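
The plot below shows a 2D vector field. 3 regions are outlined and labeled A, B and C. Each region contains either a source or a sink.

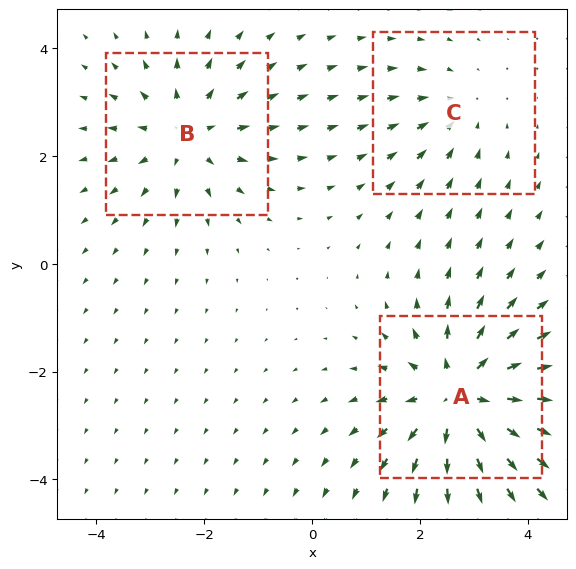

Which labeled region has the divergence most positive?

Divergence at each region's feature centre — A: about +5, B: about +3, C: about -2. Region A is most positive.

A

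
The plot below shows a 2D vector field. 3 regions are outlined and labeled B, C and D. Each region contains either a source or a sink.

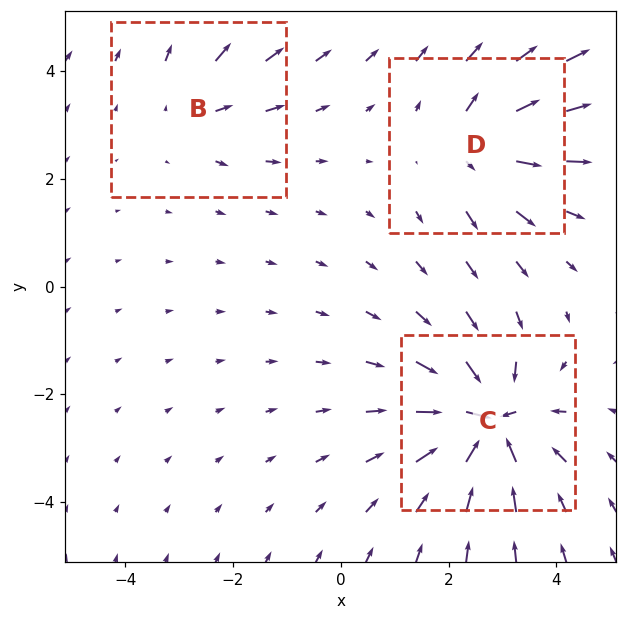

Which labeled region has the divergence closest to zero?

B

Divergence at each region's feature centre — B: about +2, C: about -6, D: about +4. Region B is closest to zero.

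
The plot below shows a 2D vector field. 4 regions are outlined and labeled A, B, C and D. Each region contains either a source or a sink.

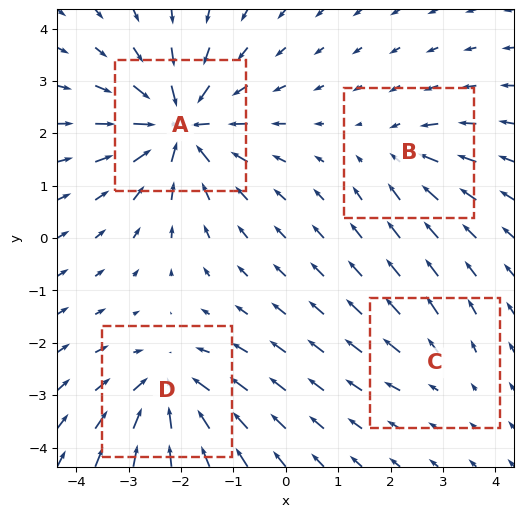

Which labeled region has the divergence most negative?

Divergence at each region's feature centre — A: about -8, B: about -3, C: about +2, D: about -6. Region A is most negative.

A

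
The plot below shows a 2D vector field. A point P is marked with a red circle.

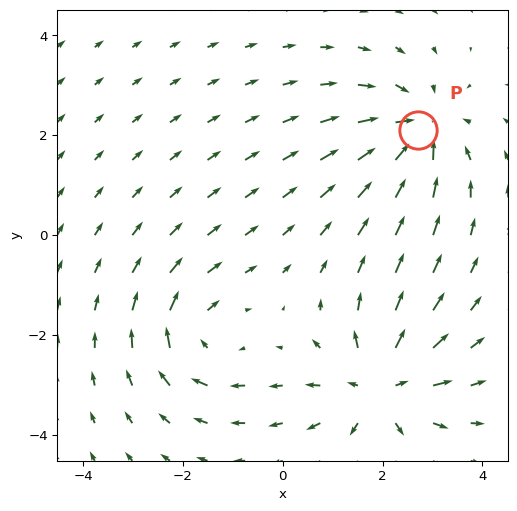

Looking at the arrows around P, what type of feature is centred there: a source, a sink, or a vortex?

sink

At P (2.7, 2.1) the arrows converge inward. Divergence about -5, curl ≈0 — negative divergence with near-zero curl is a sink.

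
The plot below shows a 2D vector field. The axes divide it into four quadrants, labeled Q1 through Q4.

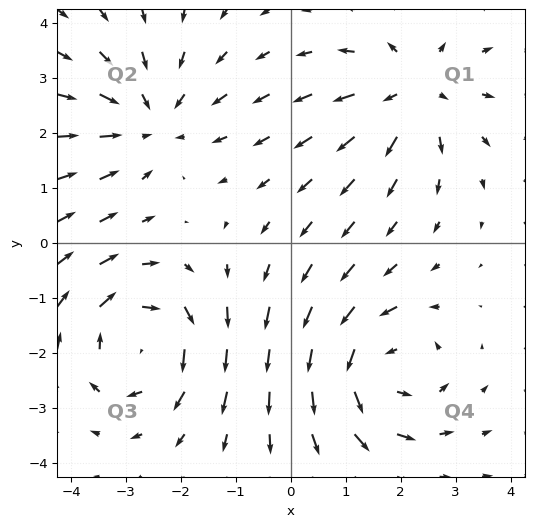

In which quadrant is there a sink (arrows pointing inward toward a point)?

Q2

The sink sits at approximately (-2.5, 2.2), which lies in quadrant Q2. The divergence there is about -3, negative as expected for a sink.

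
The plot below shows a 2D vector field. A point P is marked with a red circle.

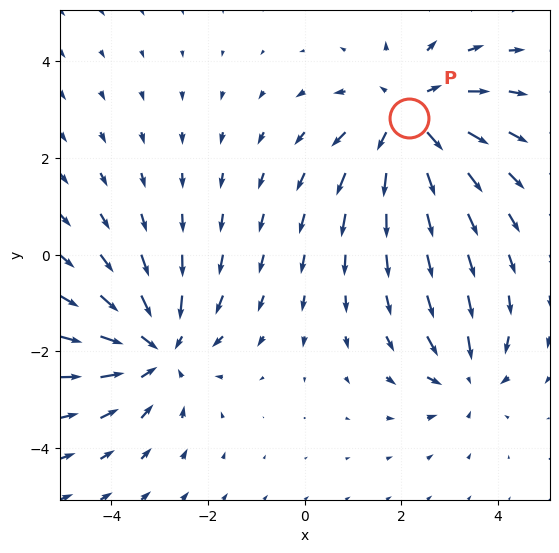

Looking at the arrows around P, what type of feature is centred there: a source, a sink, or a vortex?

At P (2.2, 2.8) the arrows spread outward. Divergence about +4, curl ≈0 — positive divergence with near-zero curl is a source.

source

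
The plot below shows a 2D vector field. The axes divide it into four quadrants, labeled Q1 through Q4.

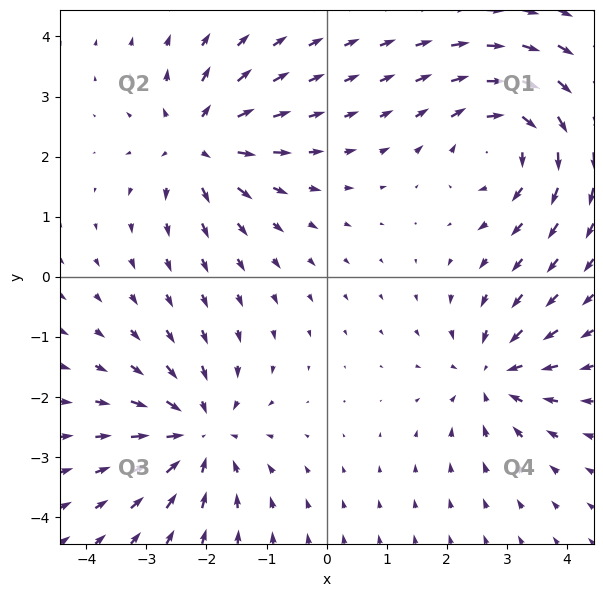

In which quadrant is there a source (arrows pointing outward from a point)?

The source sits at approximately (-2.1, 2.2), which lies in quadrant Q2. The divergence there is about +5, positive as expected for a source.

Q2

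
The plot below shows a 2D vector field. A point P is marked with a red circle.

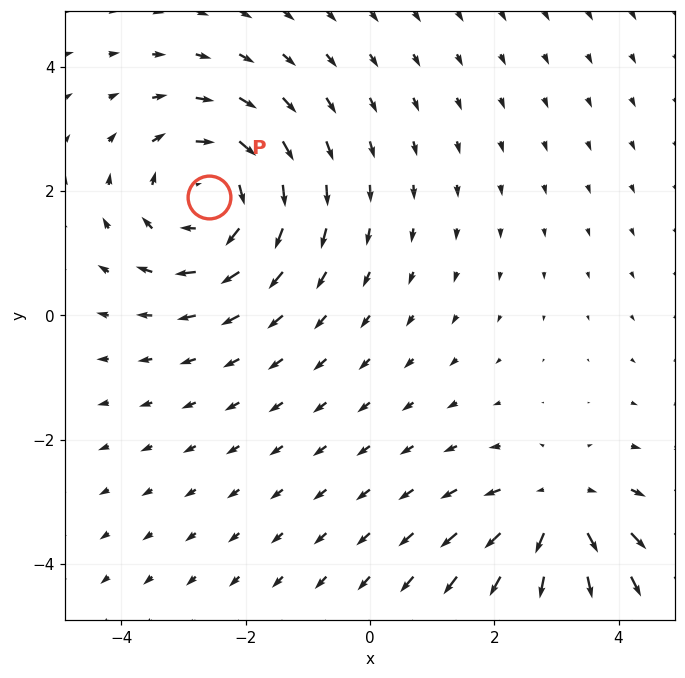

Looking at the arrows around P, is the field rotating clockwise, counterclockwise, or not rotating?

clockwise

Near P at (-2.6, 1.9) the arrows circulate clockwise. The curl (z-component) there is about -3; negative curl means clockwise rotation.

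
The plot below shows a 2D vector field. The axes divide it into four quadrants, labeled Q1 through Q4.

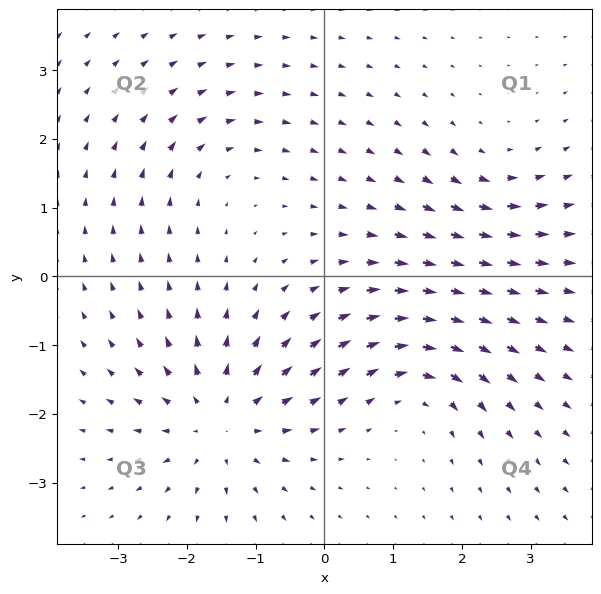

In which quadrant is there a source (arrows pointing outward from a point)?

Q3

The source sits at approximately (-1.5, -2.1), which lies in quadrant Q3. The divergence there is about +5, positive as expected for a source.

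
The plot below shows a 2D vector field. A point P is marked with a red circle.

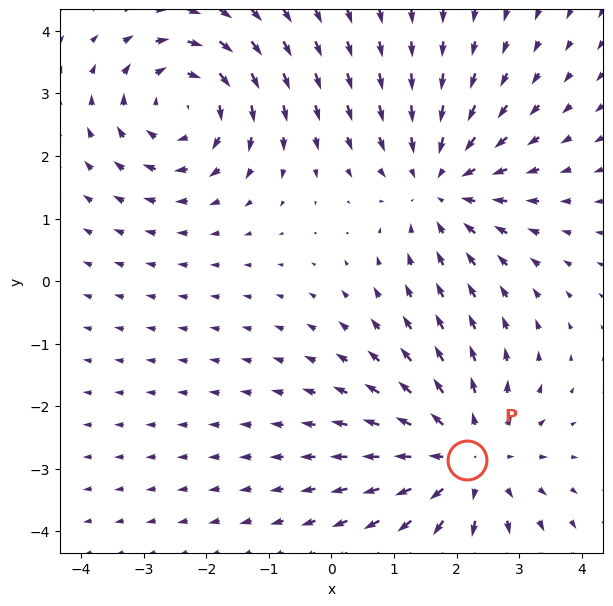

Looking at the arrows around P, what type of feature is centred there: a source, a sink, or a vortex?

source

At P (2.2, -2.9) the arrows spread outward. Divergence about +4, curl ≈0 — positive divergence with near-zero curl is a source.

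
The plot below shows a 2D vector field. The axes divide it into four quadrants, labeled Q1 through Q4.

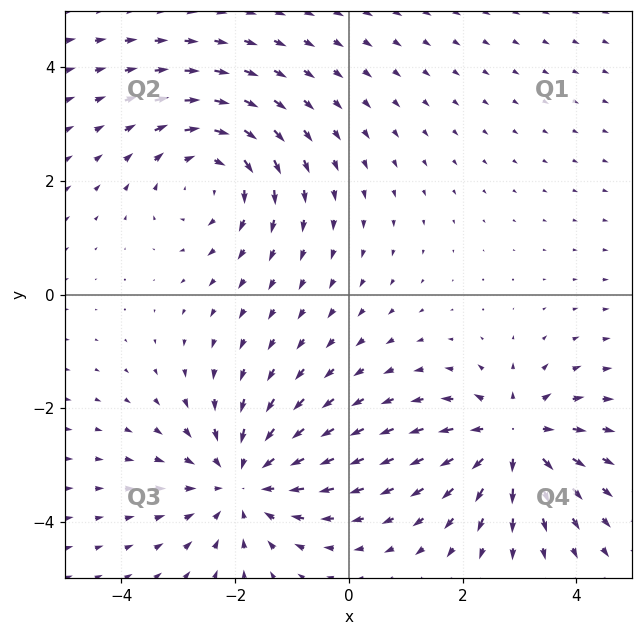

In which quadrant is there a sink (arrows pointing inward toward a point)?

Q3

The sink sits at approximately (-1.9, -3.3), which lies in quadrant Q3. The divergence there is about -3, negative as expected for a sink.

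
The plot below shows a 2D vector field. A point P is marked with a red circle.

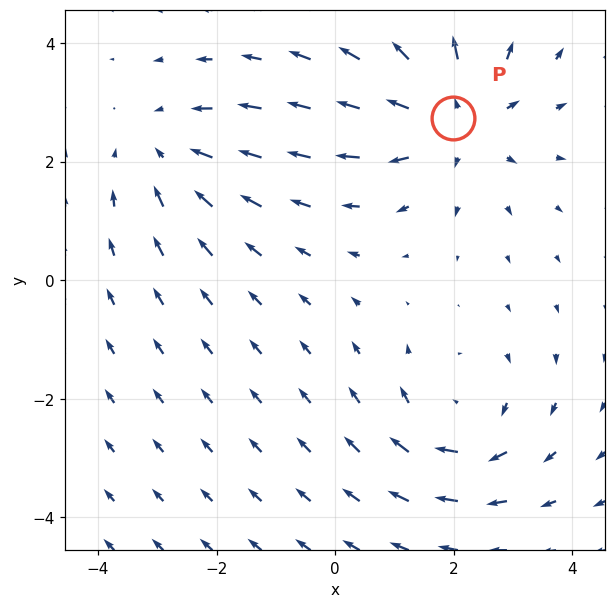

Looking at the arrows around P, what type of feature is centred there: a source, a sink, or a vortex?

source

At P (2.0, 2.7) the arrows spread outward. Divergence about +4, curl ≈0 — positive divergence with near-zero curl is a source.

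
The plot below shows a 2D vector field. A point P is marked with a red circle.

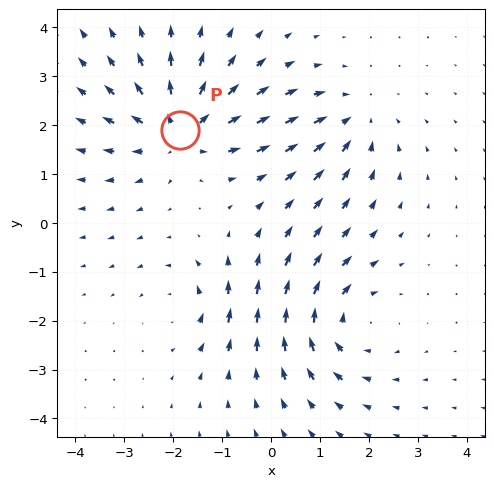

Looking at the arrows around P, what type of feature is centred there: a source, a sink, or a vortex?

At P (-1.9, 1.9) the arrows spread outward. Divergence about +5, curl ≈0 — positive divergence with near-zero curl is a source.

source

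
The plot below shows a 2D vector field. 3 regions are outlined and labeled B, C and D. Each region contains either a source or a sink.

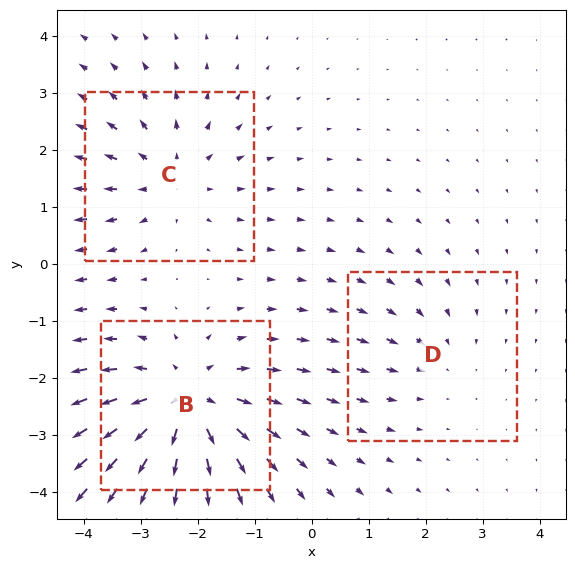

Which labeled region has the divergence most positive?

Divergence at each region's feature centre — B: about +4, C: about +3, D: about -2. Region B is most positive.

B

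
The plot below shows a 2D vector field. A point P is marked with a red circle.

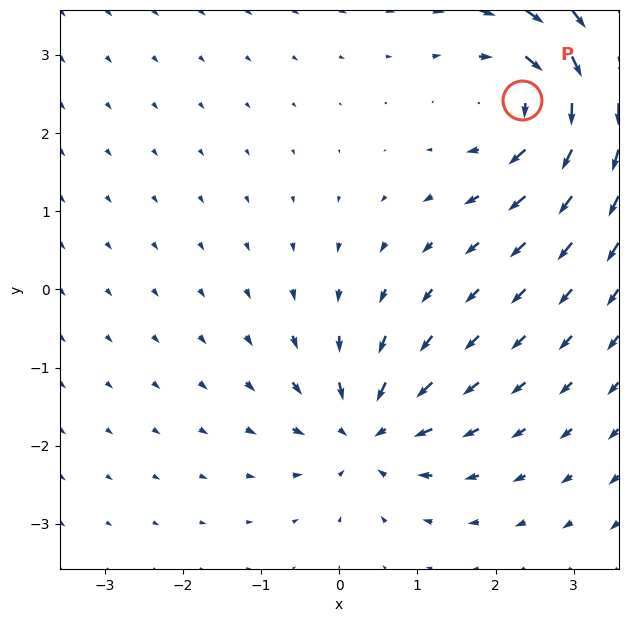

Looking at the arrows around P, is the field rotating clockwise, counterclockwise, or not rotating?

clockwise

Near P at (2.3, 2.4) the arrows circulate clockwise. The curl (z-component) there is about -5; negative curl means clockwise rotation.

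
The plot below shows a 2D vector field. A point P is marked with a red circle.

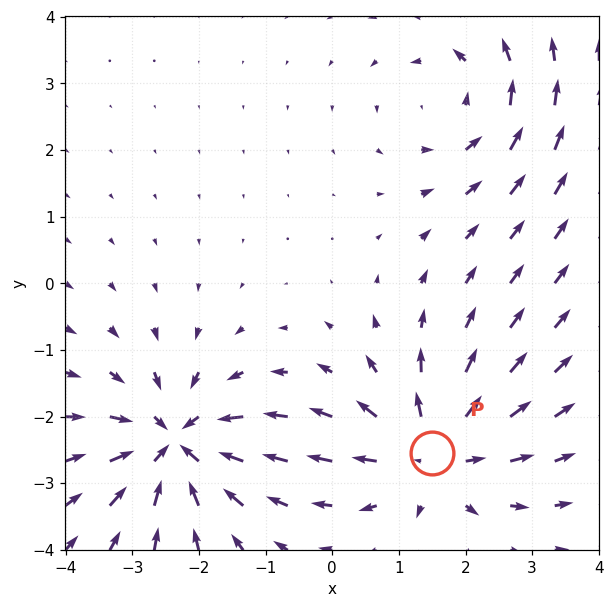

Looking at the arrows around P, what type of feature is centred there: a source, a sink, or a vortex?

At P (1.5, -2.5) the arrows spread outward. Divergence about +5, curl ≈0 — positive divergence with near-zero curl is a source.

source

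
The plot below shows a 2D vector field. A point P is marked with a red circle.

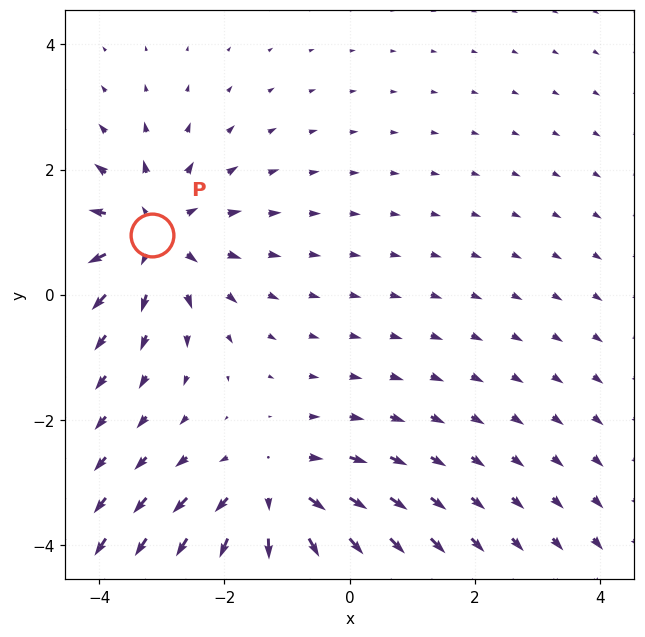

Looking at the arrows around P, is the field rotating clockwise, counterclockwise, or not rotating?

not rotating

Near P at (-3.2, 1.0) the arrows show no circulation. The curl there is ≈0.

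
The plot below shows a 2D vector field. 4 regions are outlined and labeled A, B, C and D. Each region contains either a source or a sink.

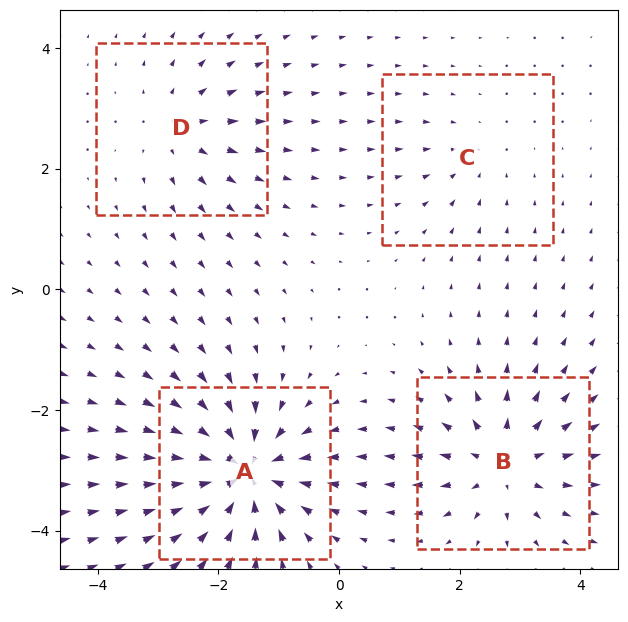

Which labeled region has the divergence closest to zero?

Divergence at each region's feature centre — A: about -9, B: about +6, C: about -2, D: about +4. Region C is closest to zero.

C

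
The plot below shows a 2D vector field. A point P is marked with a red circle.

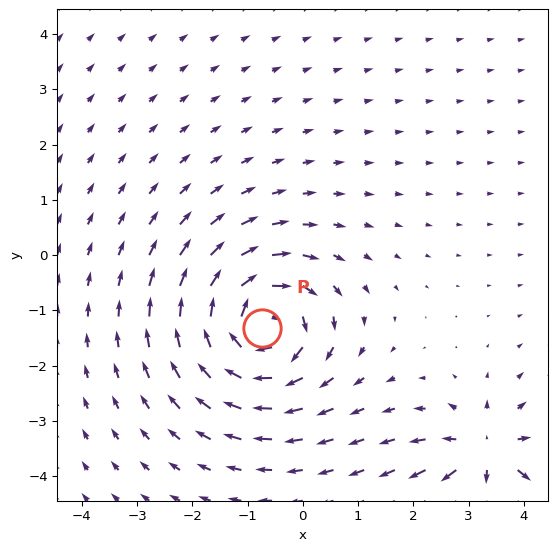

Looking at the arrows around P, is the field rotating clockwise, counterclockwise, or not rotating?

clockwise

Near P at (-0.7, -1.3) the arrows circulate clockwise. The curl (z-component) there is about -6; negative curl means clockwise rotation.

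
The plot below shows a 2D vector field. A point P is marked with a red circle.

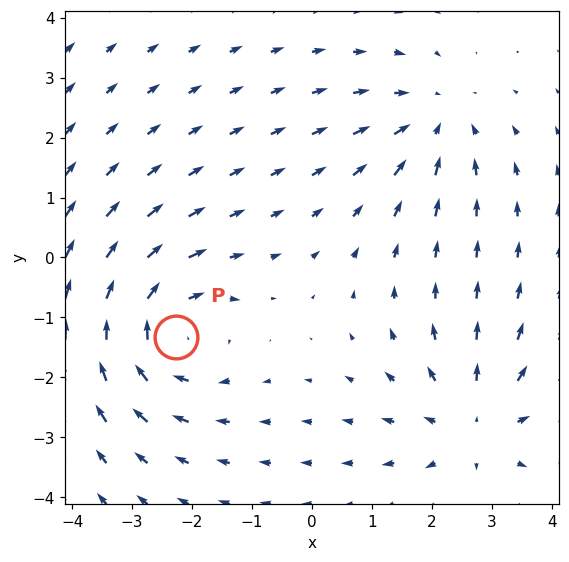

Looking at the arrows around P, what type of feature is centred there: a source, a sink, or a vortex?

vortex

At P (-2.3, -1.3) the arrows circulate clockwise. Divergence ≈0, curl about -4 — near-zero divergence with nonzero curl is a vortex.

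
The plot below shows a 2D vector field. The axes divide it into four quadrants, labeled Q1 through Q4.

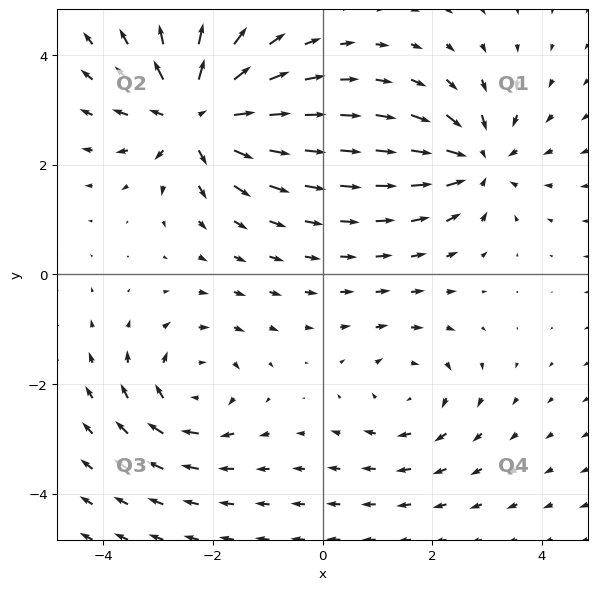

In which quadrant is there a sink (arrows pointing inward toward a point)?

Q1

The sink sits at approximately (2.8, 2.1), which lies in quadrant Q1. The divergence there is about -4, negative as expected for a sink.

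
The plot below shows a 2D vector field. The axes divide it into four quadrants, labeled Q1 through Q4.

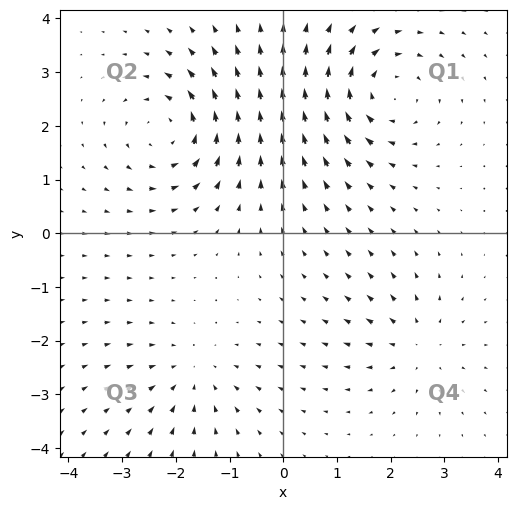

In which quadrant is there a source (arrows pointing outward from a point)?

Q4

The source sits at approximately (2.5, -2.1), which lies in quadrant Q4. The divergence there is about +3, positive as expected for a source.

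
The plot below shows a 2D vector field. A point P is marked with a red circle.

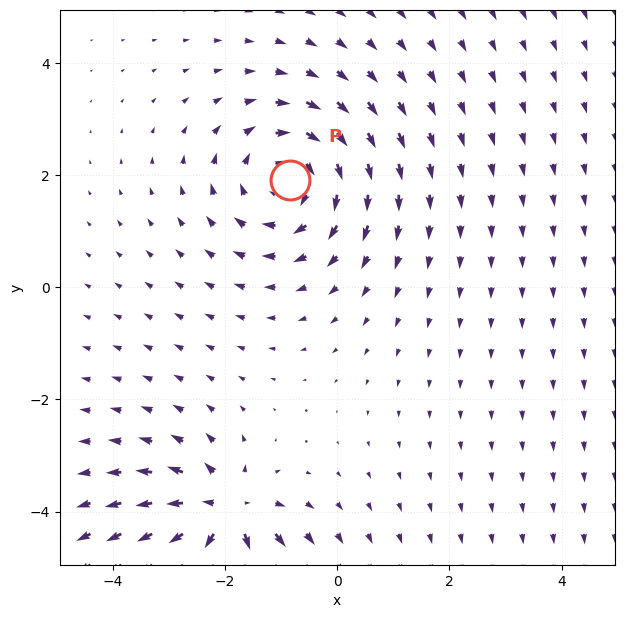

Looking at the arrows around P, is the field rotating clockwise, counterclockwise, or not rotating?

Near P at (-0.8, 1.9) the arrows circulate clockwise. The curl (z-component) there is about -4; negative curl means clockwise rotation.

clockwise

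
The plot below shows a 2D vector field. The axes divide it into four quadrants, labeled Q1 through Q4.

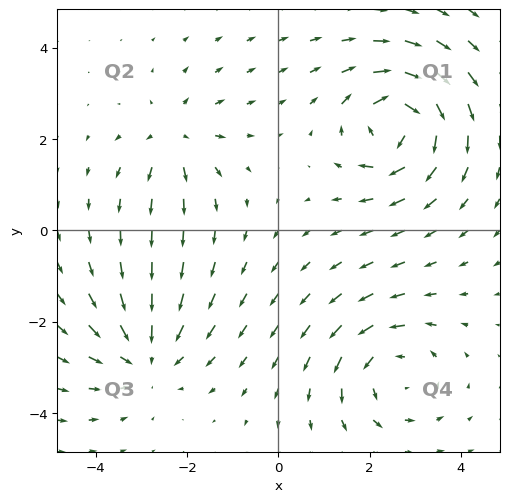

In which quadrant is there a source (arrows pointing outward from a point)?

The source sits at approximately (-2.3, 2.0), which lies in quadrant Q2. The divergence there is about +3, positive as expected for a source.

Q2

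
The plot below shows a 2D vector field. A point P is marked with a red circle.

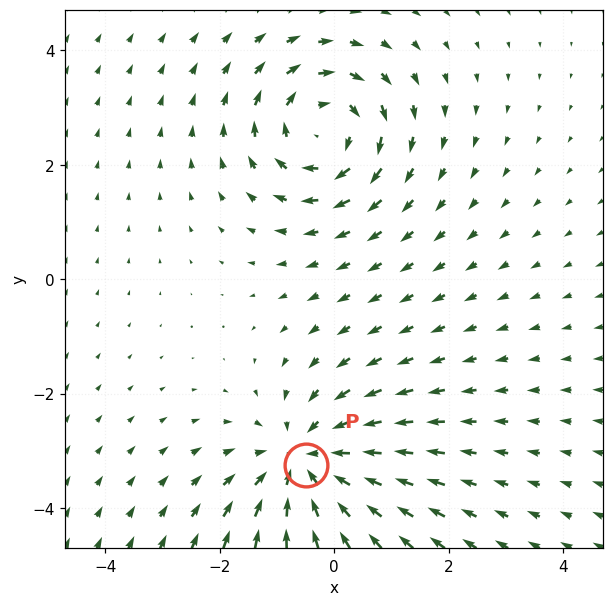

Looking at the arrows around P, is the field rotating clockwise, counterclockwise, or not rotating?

not rotating

Near P at (-0.5, -3.2) the arrows show no circulation. The curl there is ≈0.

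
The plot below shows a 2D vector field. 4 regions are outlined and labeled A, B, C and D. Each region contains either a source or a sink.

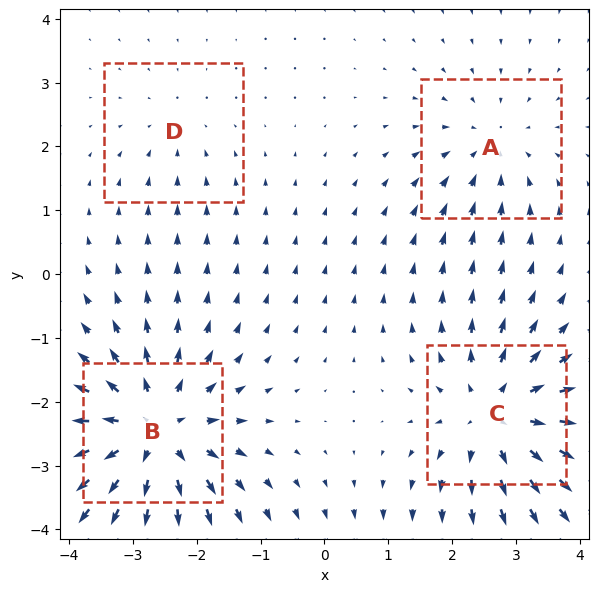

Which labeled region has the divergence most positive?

Divergence at each region's feature centre — A: about -3, B: about +7, C: about +5, D: about -2. Region B is most positive.

B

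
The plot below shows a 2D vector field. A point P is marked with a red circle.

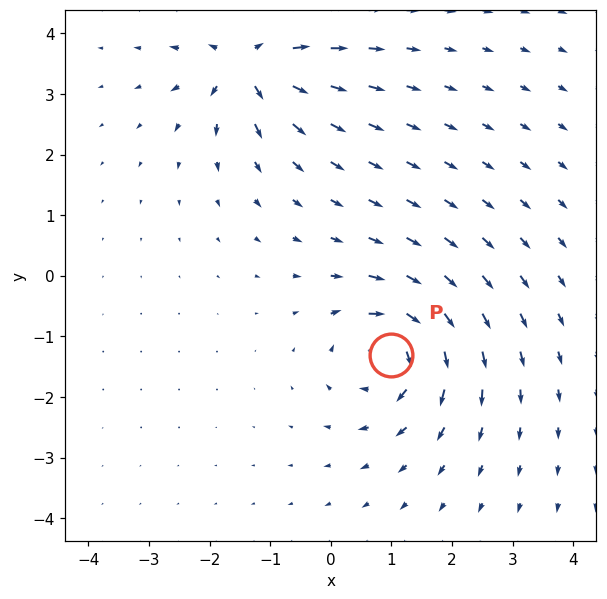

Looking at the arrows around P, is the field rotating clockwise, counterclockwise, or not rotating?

clockwise

Near P at (1.0, -1.3) the arrows circulate clockwise. The curl (z-component) there is about -7; negative curl means clockwise rotation.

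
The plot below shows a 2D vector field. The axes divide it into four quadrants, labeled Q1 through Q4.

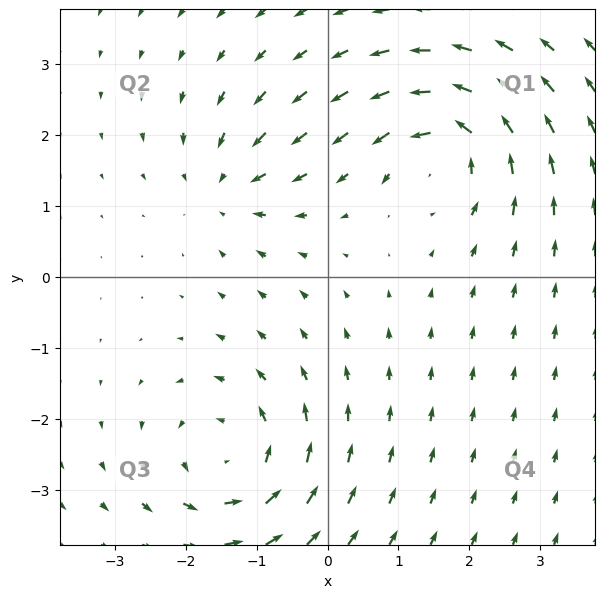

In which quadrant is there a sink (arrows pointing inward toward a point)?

The sink sits at approximately (-1.4, 1.3), which lies in quadrant Q2. The divergence there is about -4, negative as expected for a sink.

Q2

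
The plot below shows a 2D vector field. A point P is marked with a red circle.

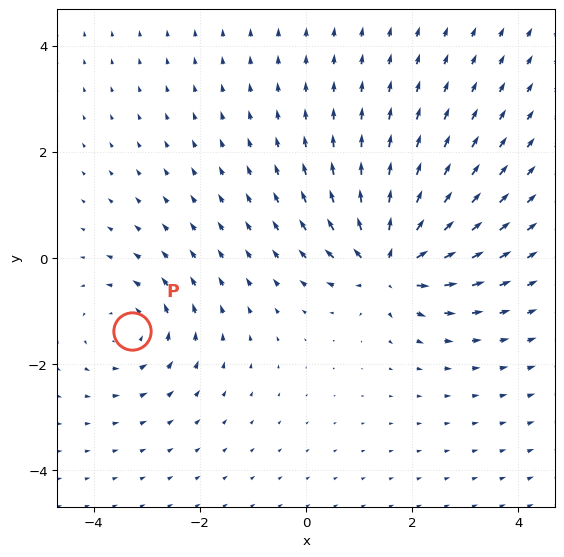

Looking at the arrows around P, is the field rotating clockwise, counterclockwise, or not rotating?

Near P at (-3.3, -1.4) the arrows circulate counterclockwise. The curl (z-component) there is about +4; positive curl means counterclockwise rotation.

counterclockwise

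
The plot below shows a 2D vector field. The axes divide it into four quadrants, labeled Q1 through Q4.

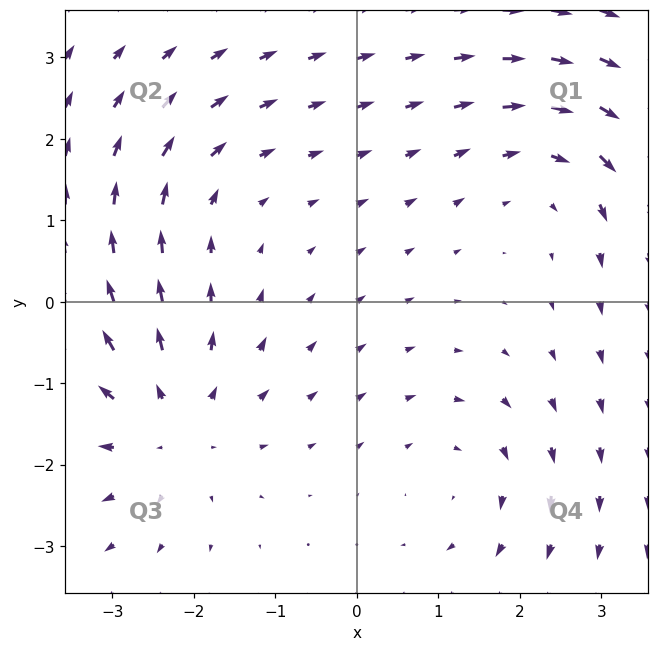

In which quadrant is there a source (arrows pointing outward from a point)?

Q3

The source sits at approximately (-2.3, -1.5), which lies in quadrant Q3. The divergence there is about +4, positive as expected for a source.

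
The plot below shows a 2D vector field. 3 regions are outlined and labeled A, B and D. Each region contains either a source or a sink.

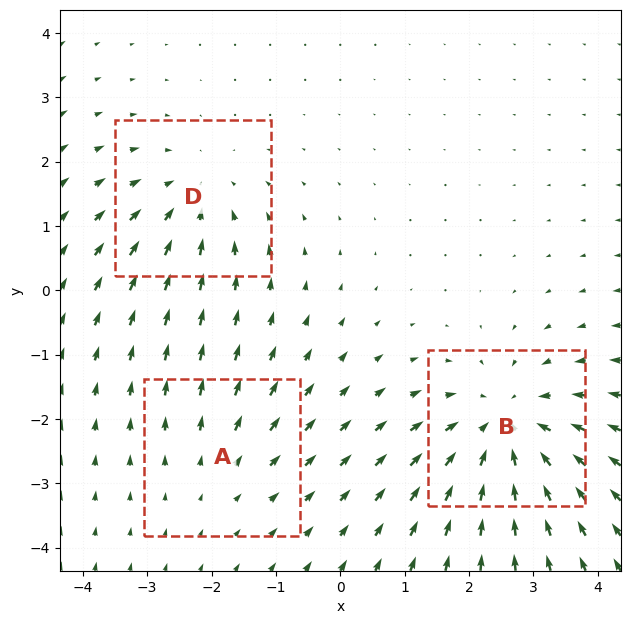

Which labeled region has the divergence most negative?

B

Divergence at each region's feature centre — A: about +2, B: about -4, D: about -3. Region B is most negative.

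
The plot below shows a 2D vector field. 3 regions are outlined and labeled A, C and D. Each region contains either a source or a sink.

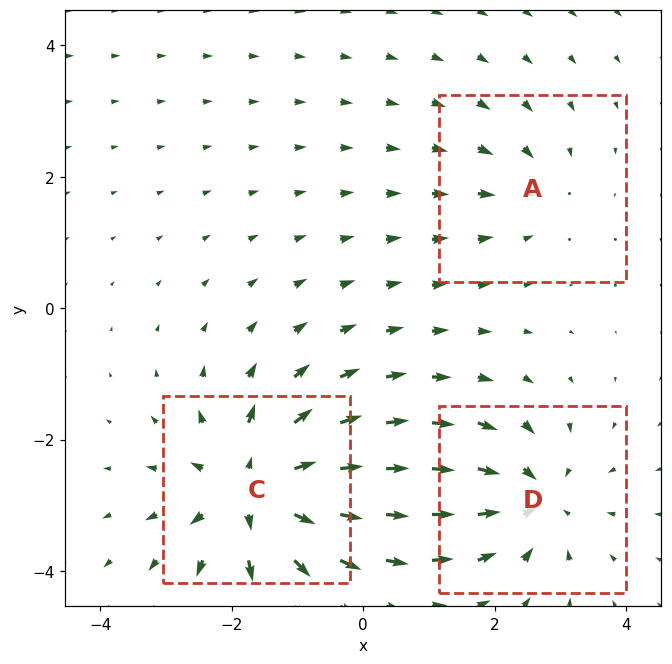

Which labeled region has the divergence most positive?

Divergence at each region's feature centre — A: about -2, C: about +6, D: about -4. Region C is most positive.

C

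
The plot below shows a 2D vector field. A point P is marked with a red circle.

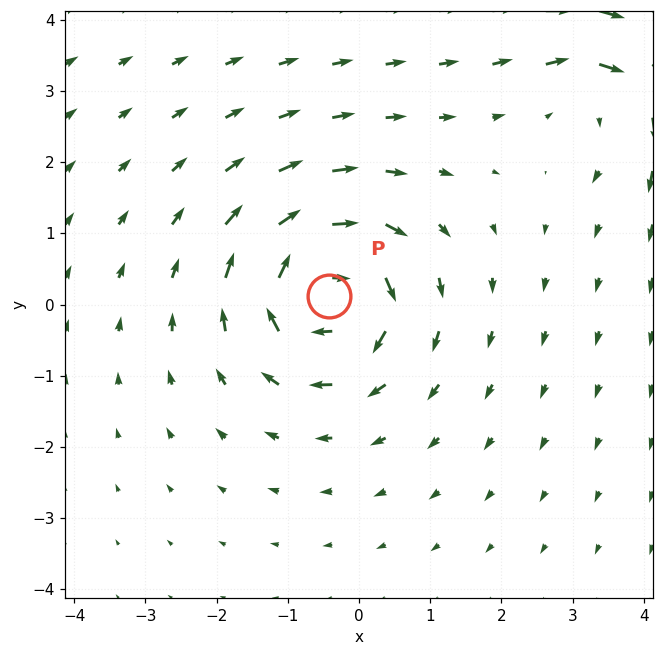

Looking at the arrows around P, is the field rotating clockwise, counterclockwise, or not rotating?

clockwise

Near P at (-0.4, 0.1) the arrows circulate clockwise. The curl (z-component) there is about -6; negative curl means clockwise rotation.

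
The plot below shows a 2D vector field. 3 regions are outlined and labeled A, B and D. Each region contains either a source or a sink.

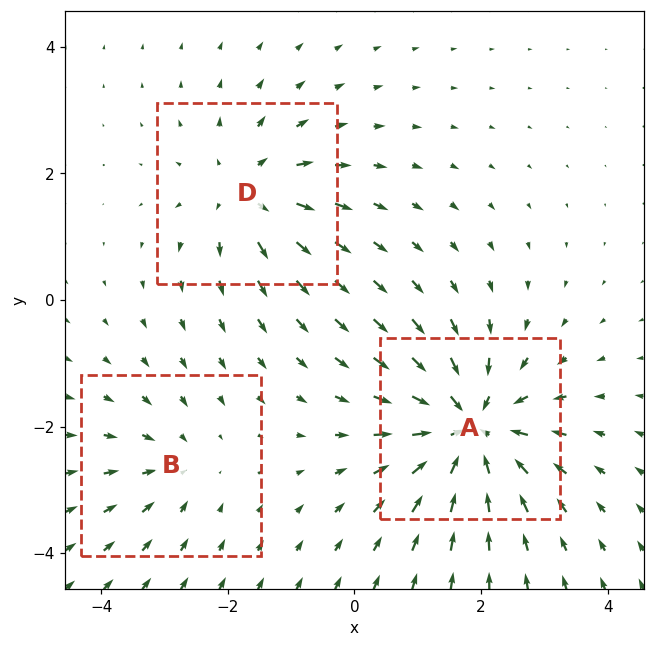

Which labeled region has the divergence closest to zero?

B

Divergence at each region's feature centre — A: about -5, B: about -2, D: about +3. Region B is closest to zero.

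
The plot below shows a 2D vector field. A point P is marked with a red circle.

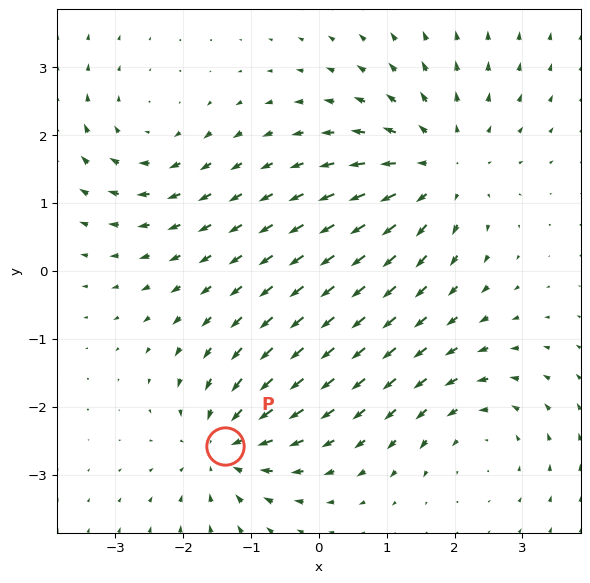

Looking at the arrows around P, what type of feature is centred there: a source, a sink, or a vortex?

At P (-1.4, -2.6) the arrows converge inward. Divergence about -4, curl ≈0 — negative divergence with near-zero curl is a sink.

sink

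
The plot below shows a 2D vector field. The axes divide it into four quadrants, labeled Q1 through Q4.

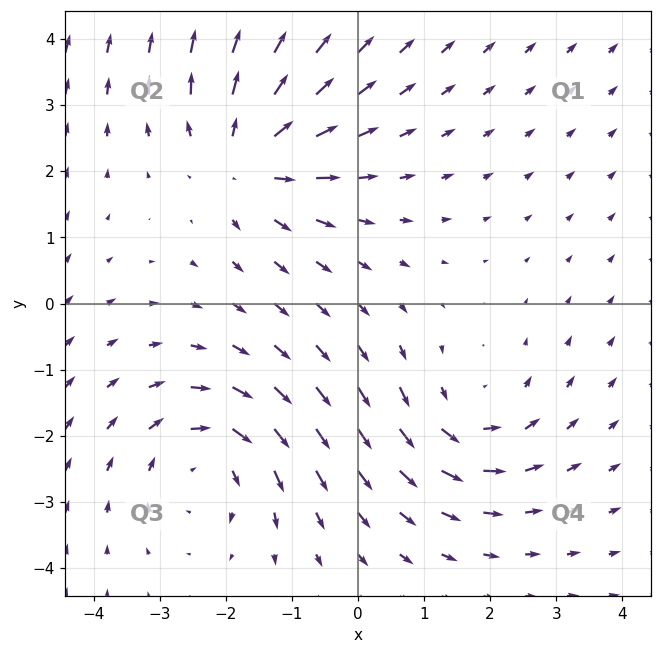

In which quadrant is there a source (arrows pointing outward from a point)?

The source sits at approximately (-1.7, 2.2), which lies in quadrant Q2. The divergence there is about +3, positive as expected for a source.

Q2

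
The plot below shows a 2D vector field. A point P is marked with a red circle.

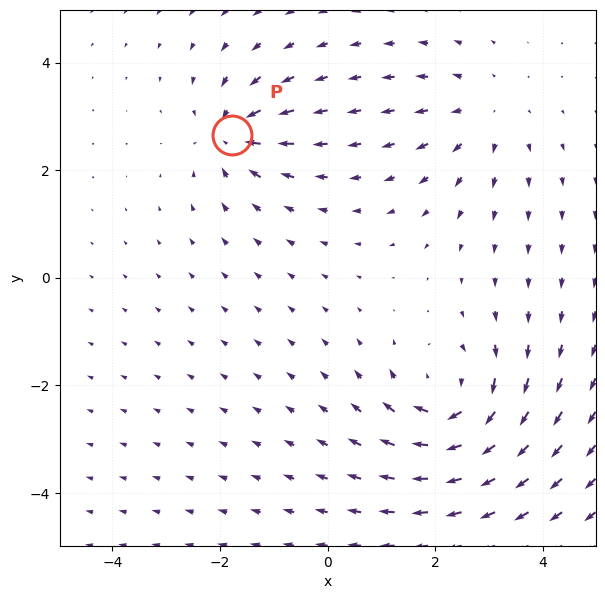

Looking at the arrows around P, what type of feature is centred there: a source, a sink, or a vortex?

sink

At P (-1.8, 2.6) the arrows converge inward. Divergence about -4, curl ≈0 — negative divergence with near-zero curl is a sink.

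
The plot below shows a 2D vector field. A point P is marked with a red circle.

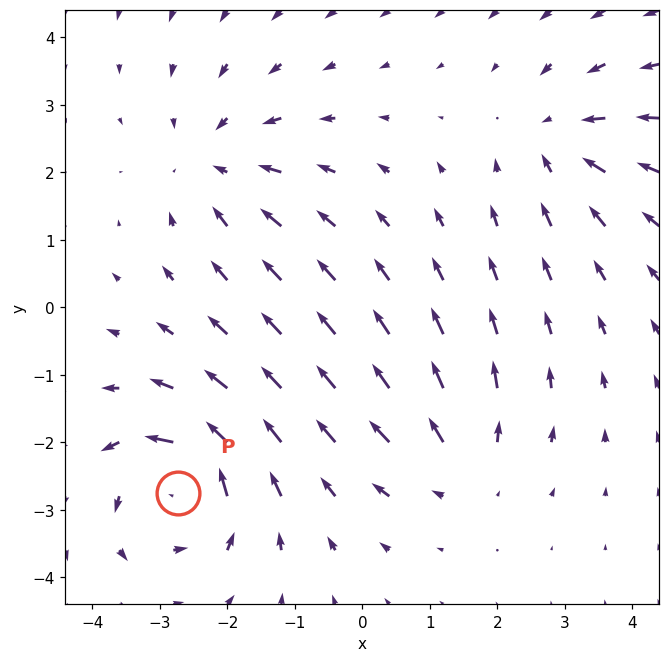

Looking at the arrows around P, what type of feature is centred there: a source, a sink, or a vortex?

vortex

At P (-2.7, -2.8) the arrows circulate counterclockwise. Divergence ≈0, curl about +6 — near-zero divergence with nonzero curl is a vortex.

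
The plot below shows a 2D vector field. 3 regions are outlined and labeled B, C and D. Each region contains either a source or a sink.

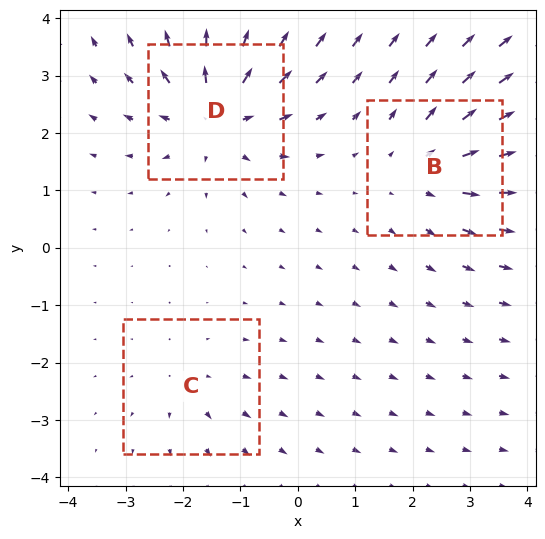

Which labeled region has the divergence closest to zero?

Divergence at each region's feature centre — B: about +4, C: about +2, D: about +5. Region C is closest to zero.

C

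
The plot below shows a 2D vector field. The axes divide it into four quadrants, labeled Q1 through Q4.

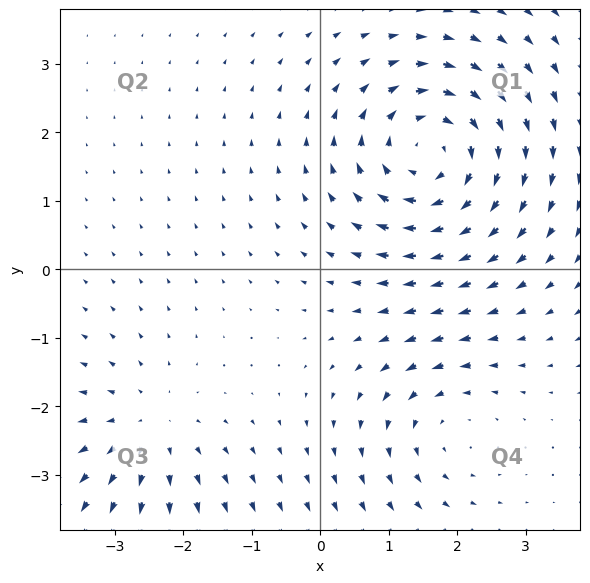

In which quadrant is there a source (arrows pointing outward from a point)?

The source sits at approximately (-2.5, -2.3), which lies in quadrant Q3. The divergence there is about +3, positive as expected for a source.

Q3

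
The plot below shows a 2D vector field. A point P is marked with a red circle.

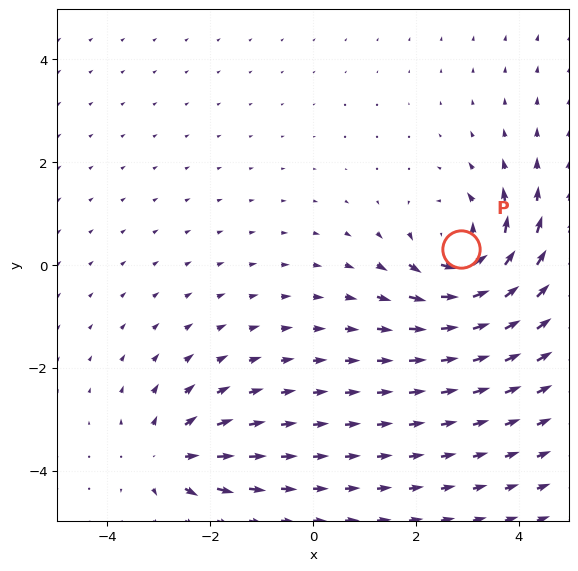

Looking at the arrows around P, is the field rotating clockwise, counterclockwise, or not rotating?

counterclockwise

Near P at (2.9, 0.3) the arrows circulate counterclockwise. The curl (z-component) there is about +4; positive curl means counterclockwise rotation.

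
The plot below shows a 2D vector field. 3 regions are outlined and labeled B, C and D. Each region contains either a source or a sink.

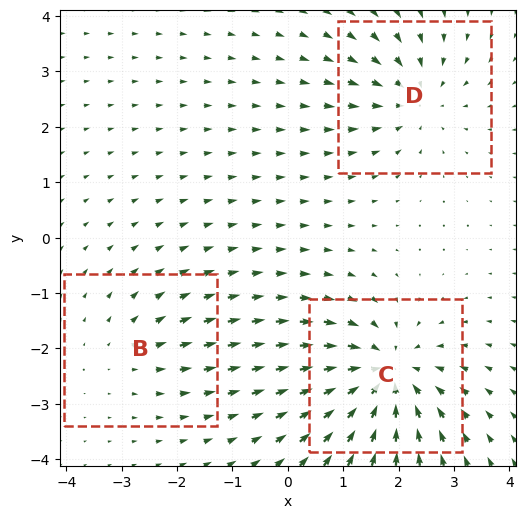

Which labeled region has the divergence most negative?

Divergence at each region's feature centre — B: about +2, C: about -5, D: about -3. Region C is most negative.

C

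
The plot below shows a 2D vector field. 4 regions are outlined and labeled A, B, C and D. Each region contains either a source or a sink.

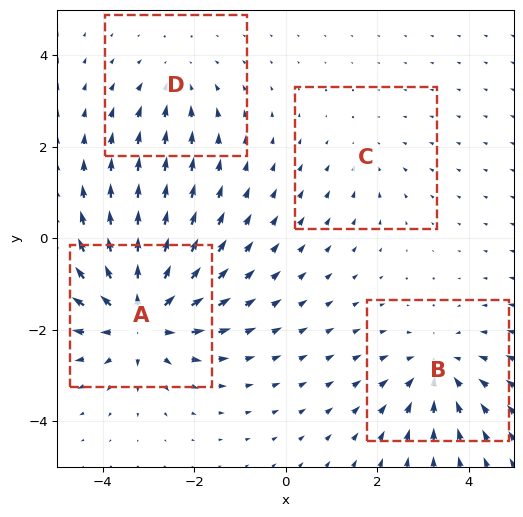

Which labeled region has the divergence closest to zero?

Divergence at each region's feature centre — A: about +7, B: about -4, C: about -2, D: about -3. Region C is closest to zero.

C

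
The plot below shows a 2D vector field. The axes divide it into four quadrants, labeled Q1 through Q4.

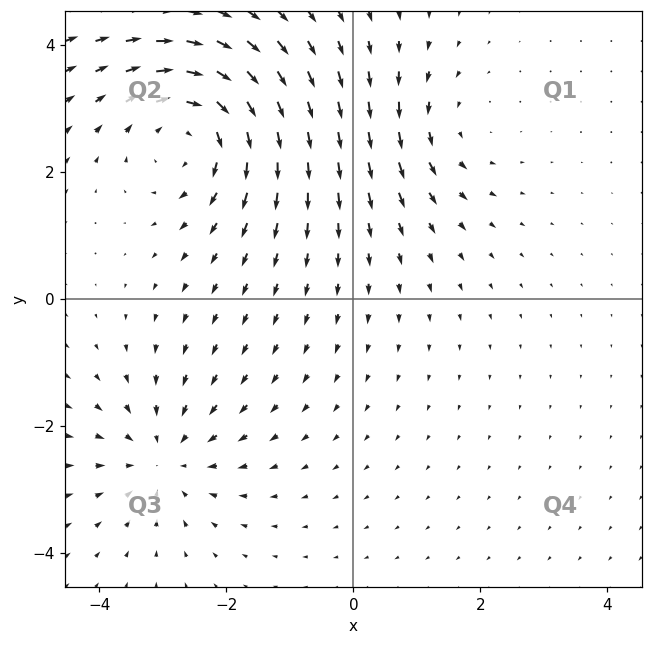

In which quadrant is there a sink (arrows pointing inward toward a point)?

The sink sits at approximately (-3.0, -2.5), which lies in quadrant Q3. The divergence there is about -3, negative as expected for a sink.

Q3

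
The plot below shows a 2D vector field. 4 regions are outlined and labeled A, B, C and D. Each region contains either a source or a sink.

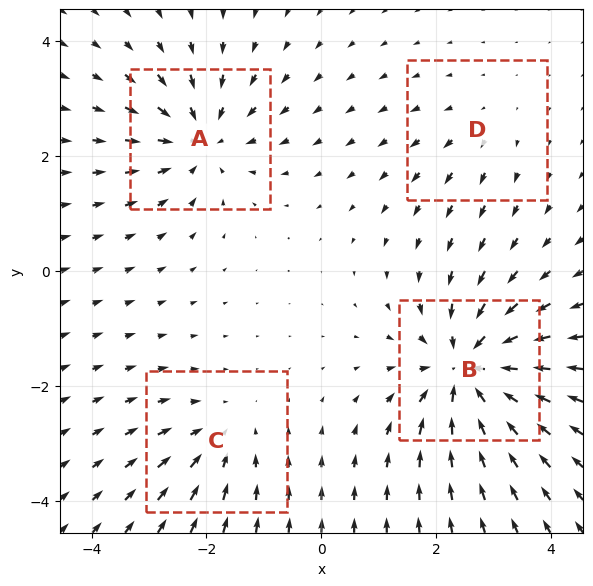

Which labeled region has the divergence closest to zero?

Divergence at each region's feature centre — A: about -5, B: about -7, C: about -3, D: about +2. Region D is closest to zero.

D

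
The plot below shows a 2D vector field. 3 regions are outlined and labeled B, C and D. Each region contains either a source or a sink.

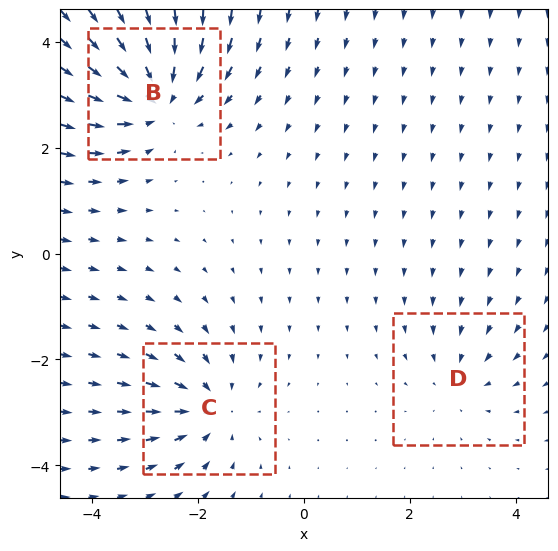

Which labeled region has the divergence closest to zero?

Divergence at each region's feature centre — B: about -5, C: about -3, D: about -2. Region D is closest to zero.

D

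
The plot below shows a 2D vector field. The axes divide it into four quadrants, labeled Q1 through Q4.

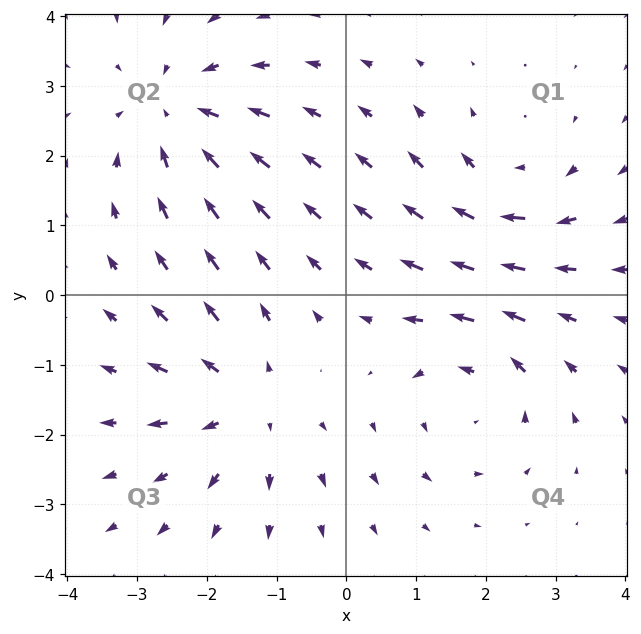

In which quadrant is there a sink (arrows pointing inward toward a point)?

The sink sits at approximately (-2.4, 2.6), which lies in quadrant Q2. The divergence there is about -4, negative as expected for a sink.

Q2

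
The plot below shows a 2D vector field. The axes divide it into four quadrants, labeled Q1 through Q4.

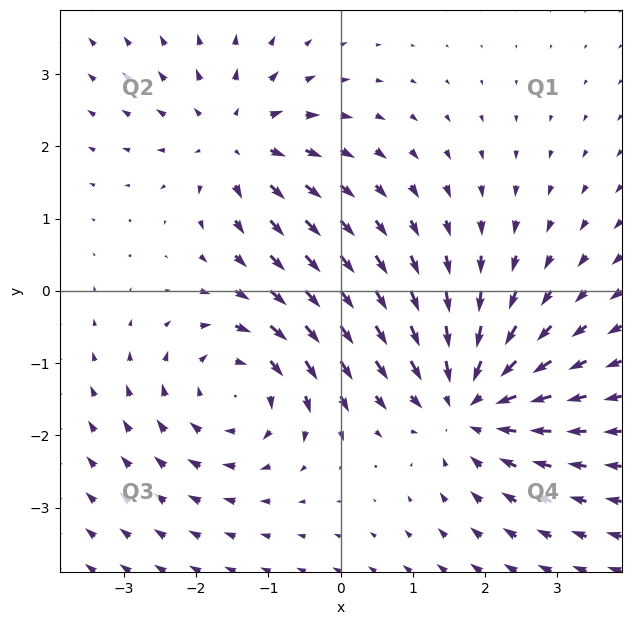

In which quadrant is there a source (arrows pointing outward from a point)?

The source sits at approximately (-1.5, 2.1), which lies in quadrant Q2. The divergence there is about +4, positive as expected for a source.

Q2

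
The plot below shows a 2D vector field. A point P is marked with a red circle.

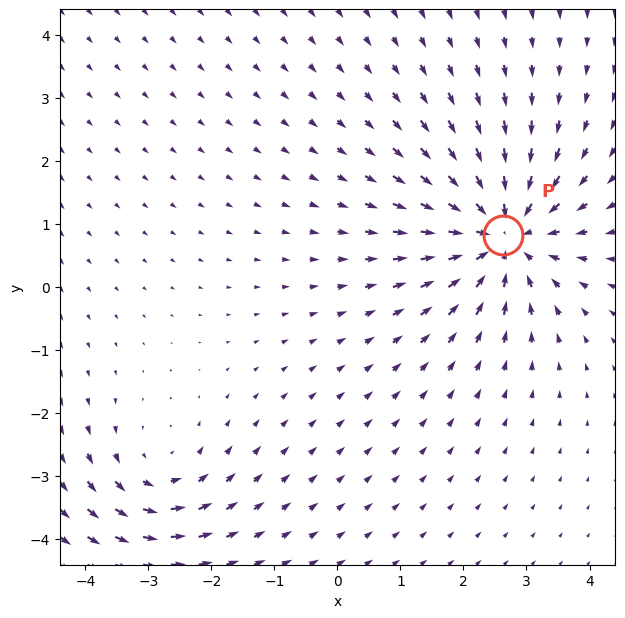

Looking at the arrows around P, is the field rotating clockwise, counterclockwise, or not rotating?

not rotating

Near P at (2.6, 0.8) the arrows show no circulation. The curl there is ≈0.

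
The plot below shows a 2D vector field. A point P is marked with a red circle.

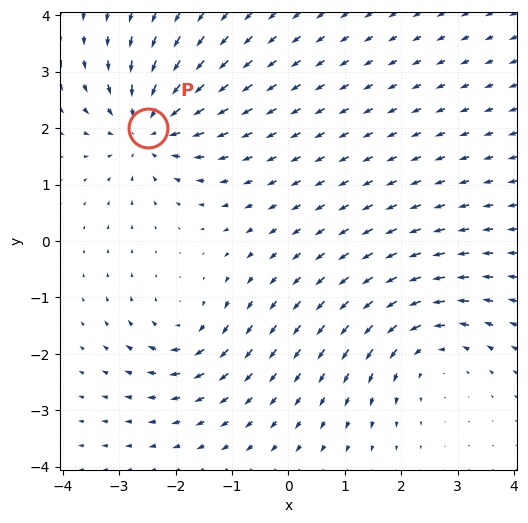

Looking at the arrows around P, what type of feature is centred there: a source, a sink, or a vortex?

At P (-2.5, 2.0) the arrows converge inward. Divergence about -5, curl ≈0 — negative divergence with near-zero curl is a sink.

sink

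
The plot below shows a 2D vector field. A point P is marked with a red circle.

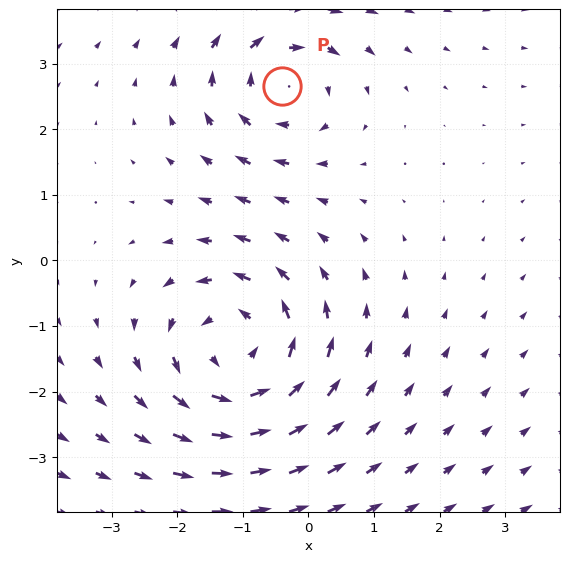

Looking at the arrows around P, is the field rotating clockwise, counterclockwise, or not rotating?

Near P at (-0.4, 2.7) the arrows circulate clockwise. The curl (z-component) there is about -3; negative curl means clockwise rotation.

clockwise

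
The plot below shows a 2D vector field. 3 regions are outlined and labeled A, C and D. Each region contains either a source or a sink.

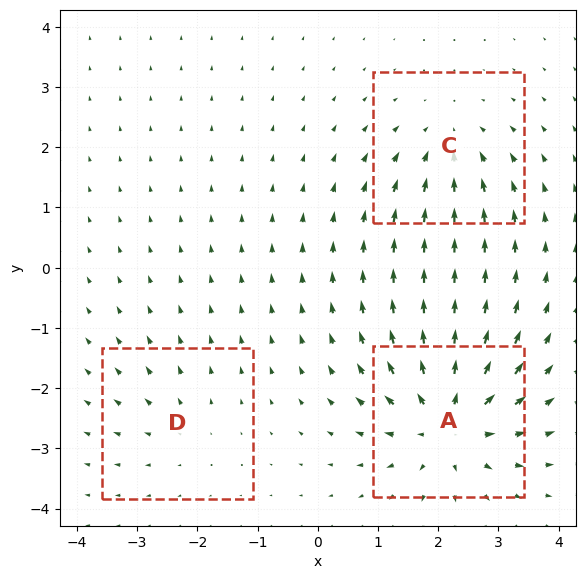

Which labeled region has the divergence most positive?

Divergence at each region's feature centre — A: about +6, C: about -3, D: about +2. Region A is most positive.

A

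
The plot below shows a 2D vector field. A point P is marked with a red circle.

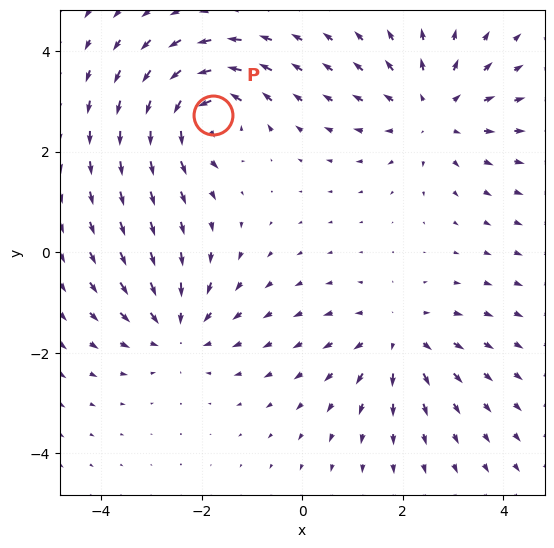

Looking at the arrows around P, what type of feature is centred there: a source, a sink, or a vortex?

At P (-1.8, 2.7) the arrows circulate counterclockwise. Divergence ≈0, curl about +6 — near-zero divergence with nonzero curl is a vortex.

vortex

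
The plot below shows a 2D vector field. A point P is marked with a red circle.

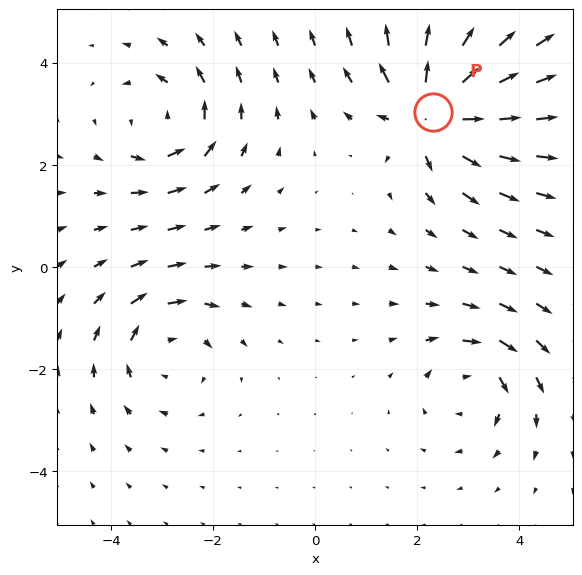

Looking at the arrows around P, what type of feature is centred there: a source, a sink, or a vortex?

source

At P (2.3, 3.0) the arrows spread outward. Divergence about +7, curl ≈0 — positive divergence with near-zero curl is a source.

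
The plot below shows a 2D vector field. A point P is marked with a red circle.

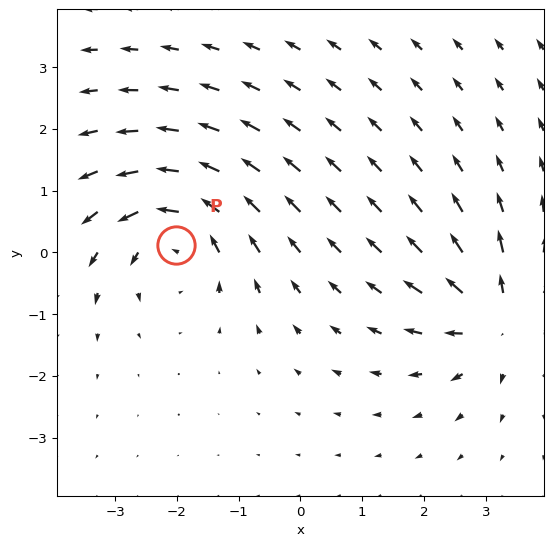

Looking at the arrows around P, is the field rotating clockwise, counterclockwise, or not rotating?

Near P at (-2.0, 0.1) the arrows circulate counterclockwise. The curl (z-component) there is about +4; positive curl means counterclockwise rotation.

counterclockwise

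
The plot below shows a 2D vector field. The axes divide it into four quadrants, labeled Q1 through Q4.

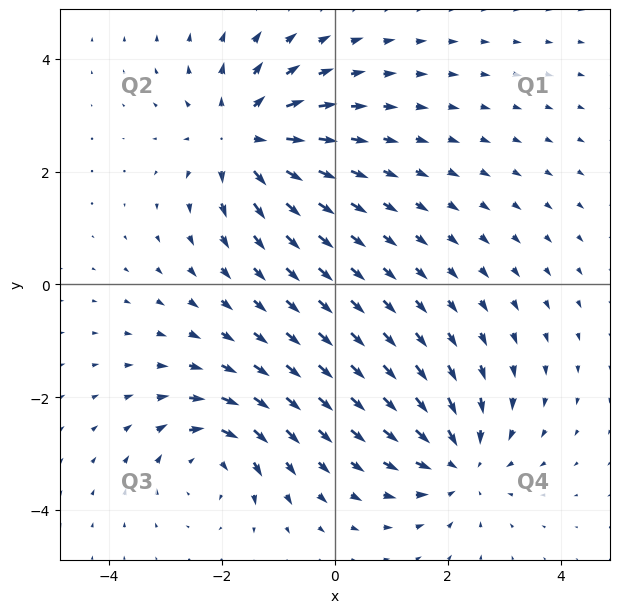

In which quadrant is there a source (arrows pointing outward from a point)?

The source sits at approximately (-1.6, 2.6), which lies in quadrant Q2. The divergence there is about +5, positive as expected for a source.

Q2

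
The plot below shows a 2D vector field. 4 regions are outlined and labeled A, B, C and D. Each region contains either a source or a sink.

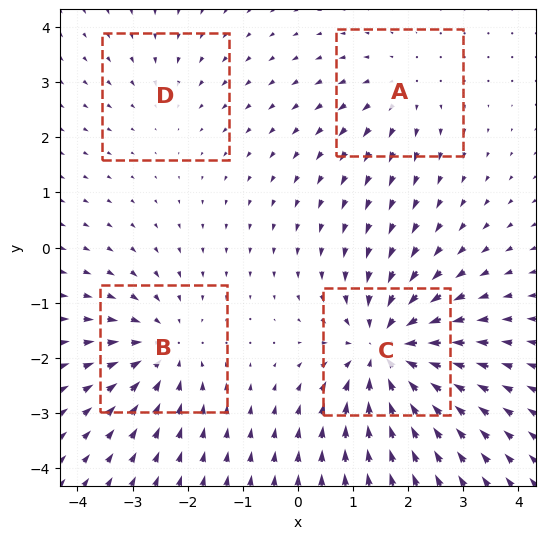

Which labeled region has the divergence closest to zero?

D

Divergence at each region's feature centre — A: about +3, B: about -4, C: about -7, D: about -2. Region D is closest to zero.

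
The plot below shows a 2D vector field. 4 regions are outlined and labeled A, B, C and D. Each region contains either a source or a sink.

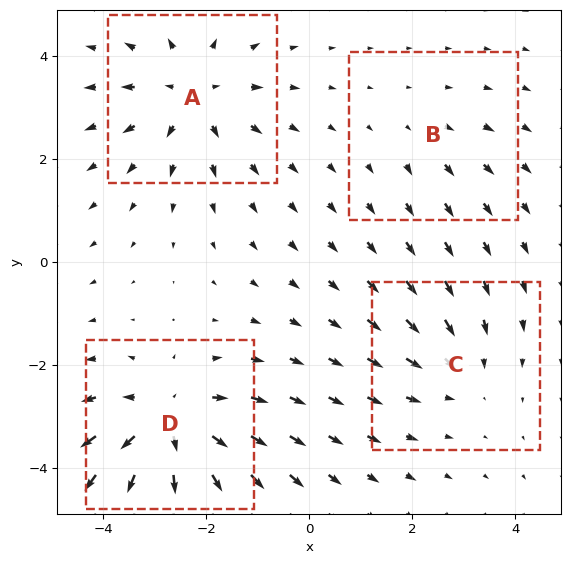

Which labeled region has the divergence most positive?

D

Divergence at each region's feature centre — A: about +5, B: about +2, C: about -3, D: about +6. Region D is most positive.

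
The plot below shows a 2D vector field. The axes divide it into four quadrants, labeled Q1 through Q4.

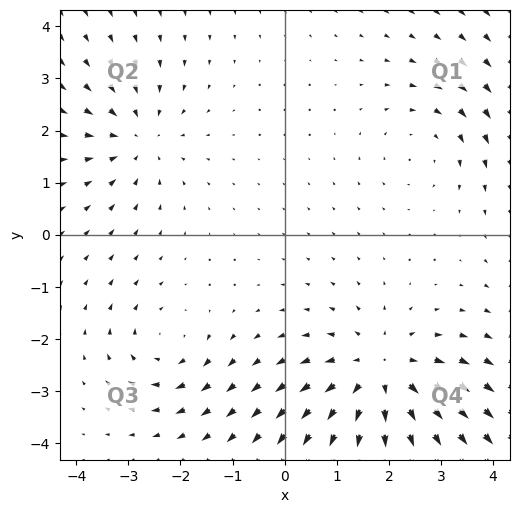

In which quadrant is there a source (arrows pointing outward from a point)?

Q4

The source sits at approximately (1.9, -2.7), which lies in quadrant Q4. The divergence there is about +4, positive as expected for a source.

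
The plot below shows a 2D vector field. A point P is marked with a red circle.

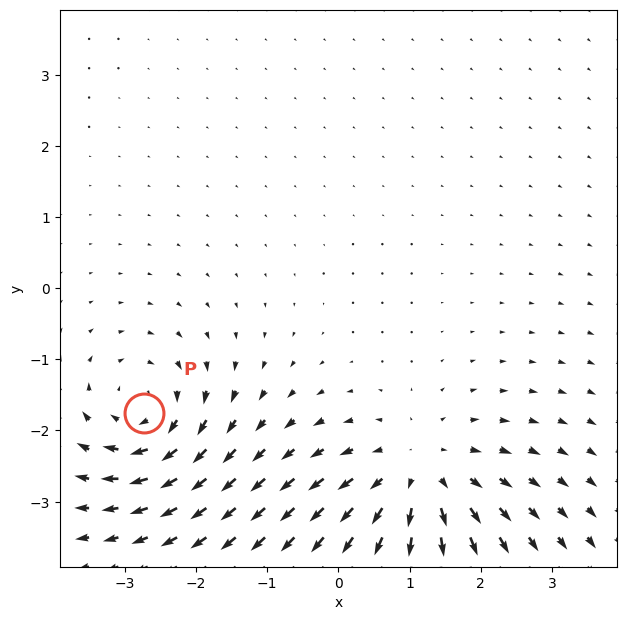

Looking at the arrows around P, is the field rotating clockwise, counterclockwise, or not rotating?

clockwise

Near P at (-2.7, -1.8) the arrows circulate clockwise. The curl (z-component) there is about -5; negative curl means clockwise rotation.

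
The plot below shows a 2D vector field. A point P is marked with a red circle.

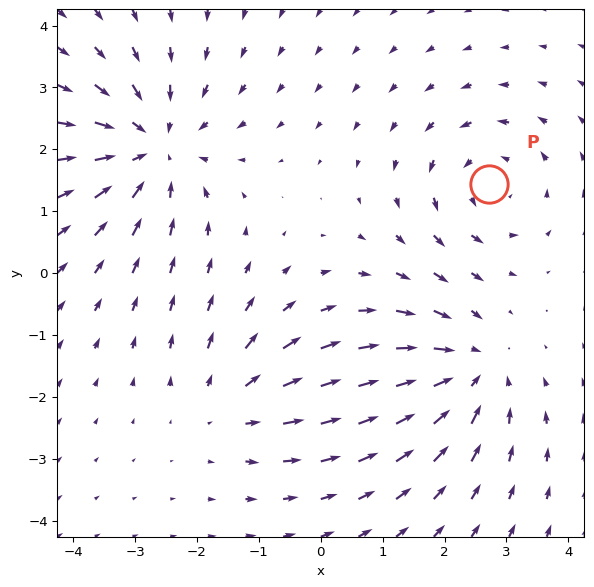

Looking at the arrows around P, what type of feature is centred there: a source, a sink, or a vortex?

vortex

At P (2.7, 1.4) the arrows circulate counterclockwise. Divergence ≈0, curl about +3 — near-zero divergence with nonzero curl is a vortex.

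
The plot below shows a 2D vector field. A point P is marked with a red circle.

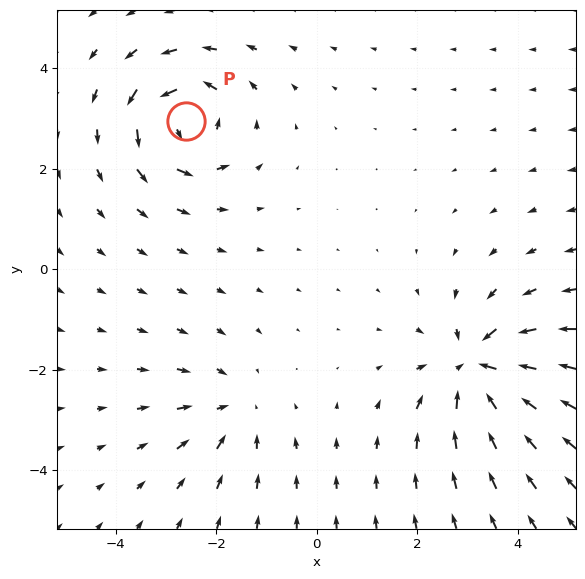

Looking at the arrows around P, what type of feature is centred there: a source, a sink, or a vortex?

At P (-2.6, 2.9) the arrows circulate counterclockwise. Divergence ≈0, curl about +6 — near-zero divergence with nonzero curl is a vortex.

vortex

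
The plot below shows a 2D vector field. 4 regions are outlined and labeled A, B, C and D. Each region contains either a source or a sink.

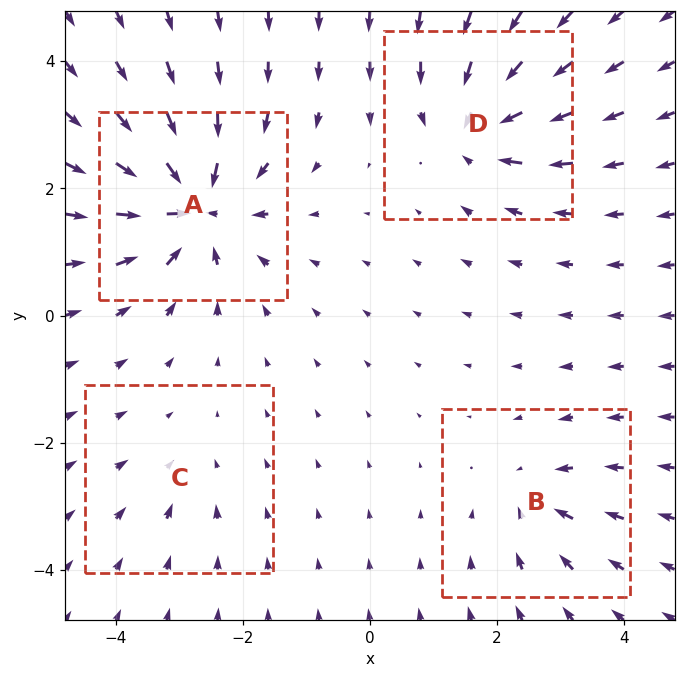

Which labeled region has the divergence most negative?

A

Divergence at each region's feature centre — A: about -8, B: about -4, C: about -2, D: about -6. Region A is most negative.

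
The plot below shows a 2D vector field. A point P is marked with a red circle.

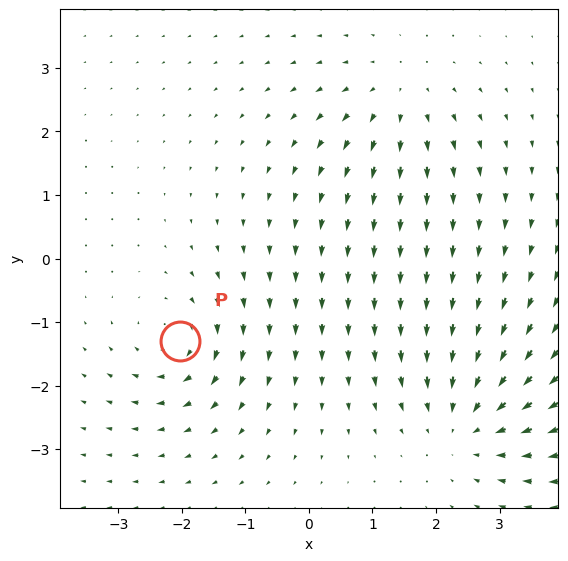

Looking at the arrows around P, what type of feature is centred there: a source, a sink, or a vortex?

vortex

At P (-2.0, -1.3) the arrows circulate clockwise. Divergence ≈0, curl about -5 — near-zero divergence with nonzero curl is a vortex.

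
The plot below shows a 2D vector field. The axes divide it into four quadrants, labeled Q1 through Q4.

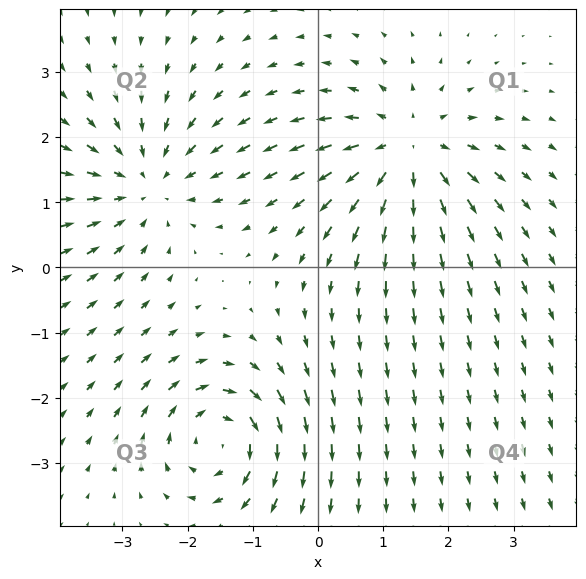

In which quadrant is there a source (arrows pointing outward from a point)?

The source sits at approximately (1.4, 1.8), which lies in quadrant Q1. The divergence there is about +4, positive as expected for a source.

Q1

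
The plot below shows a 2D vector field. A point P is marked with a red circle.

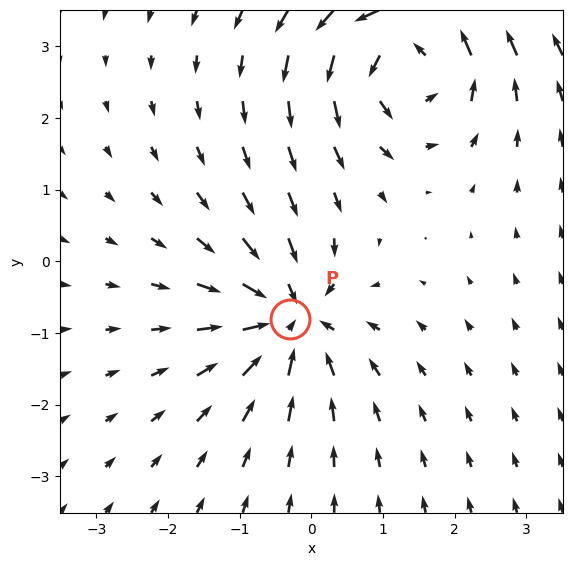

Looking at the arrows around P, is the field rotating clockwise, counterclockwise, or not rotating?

Near P at (-0.3, -0.8) the arrows show no circulation. The curl there is ≈0.

not rotating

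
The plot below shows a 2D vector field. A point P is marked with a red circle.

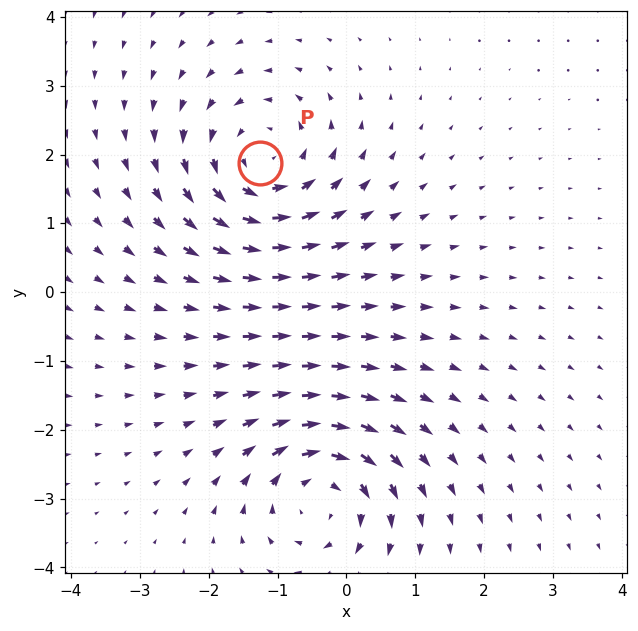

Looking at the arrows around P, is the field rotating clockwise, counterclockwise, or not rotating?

Near P at (-1.3, 1.9) the arrows circulate counterclockwise. The curl (z-component) there is about +5; positive curl means counterclockwise rotation.

counterclockwise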